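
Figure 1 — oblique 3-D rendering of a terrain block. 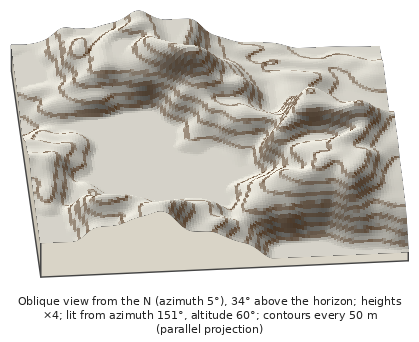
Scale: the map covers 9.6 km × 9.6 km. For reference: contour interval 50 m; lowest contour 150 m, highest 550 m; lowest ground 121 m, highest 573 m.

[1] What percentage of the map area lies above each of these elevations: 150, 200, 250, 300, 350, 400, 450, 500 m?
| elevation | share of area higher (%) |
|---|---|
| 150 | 94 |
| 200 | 87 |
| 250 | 61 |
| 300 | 47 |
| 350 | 34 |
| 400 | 21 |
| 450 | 10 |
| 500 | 4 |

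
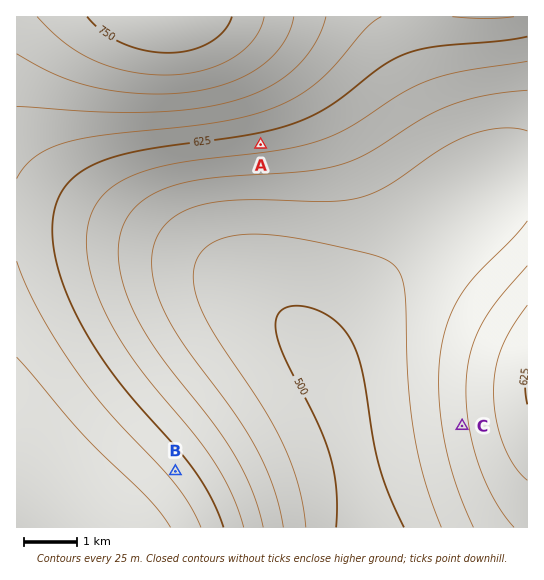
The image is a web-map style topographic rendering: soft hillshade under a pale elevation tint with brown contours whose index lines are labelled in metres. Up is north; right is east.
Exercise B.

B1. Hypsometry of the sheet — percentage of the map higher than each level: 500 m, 95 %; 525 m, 82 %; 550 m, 65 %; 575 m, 53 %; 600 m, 42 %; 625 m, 32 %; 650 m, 22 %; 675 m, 15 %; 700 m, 7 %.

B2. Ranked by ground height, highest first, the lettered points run B A C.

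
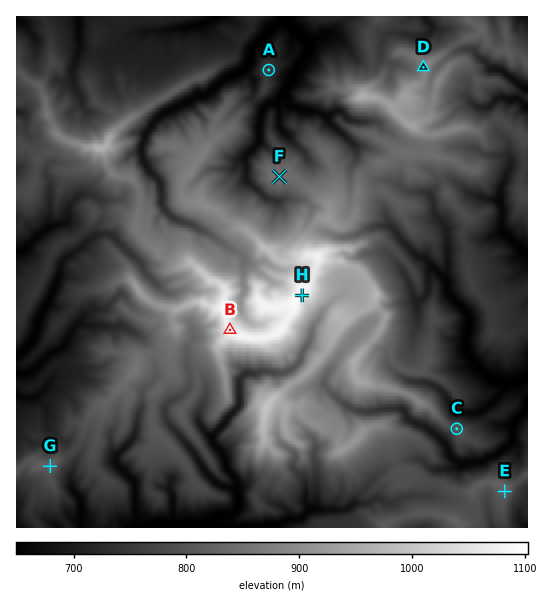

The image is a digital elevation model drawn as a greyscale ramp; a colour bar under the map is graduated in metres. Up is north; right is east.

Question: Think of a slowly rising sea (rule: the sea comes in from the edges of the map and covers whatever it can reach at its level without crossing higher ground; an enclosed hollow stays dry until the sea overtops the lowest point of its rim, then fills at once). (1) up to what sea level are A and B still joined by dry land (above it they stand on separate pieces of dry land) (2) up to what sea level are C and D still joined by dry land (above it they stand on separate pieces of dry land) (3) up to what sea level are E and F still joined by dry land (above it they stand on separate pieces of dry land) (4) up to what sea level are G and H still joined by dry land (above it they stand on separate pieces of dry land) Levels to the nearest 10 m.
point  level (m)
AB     720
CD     790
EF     780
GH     770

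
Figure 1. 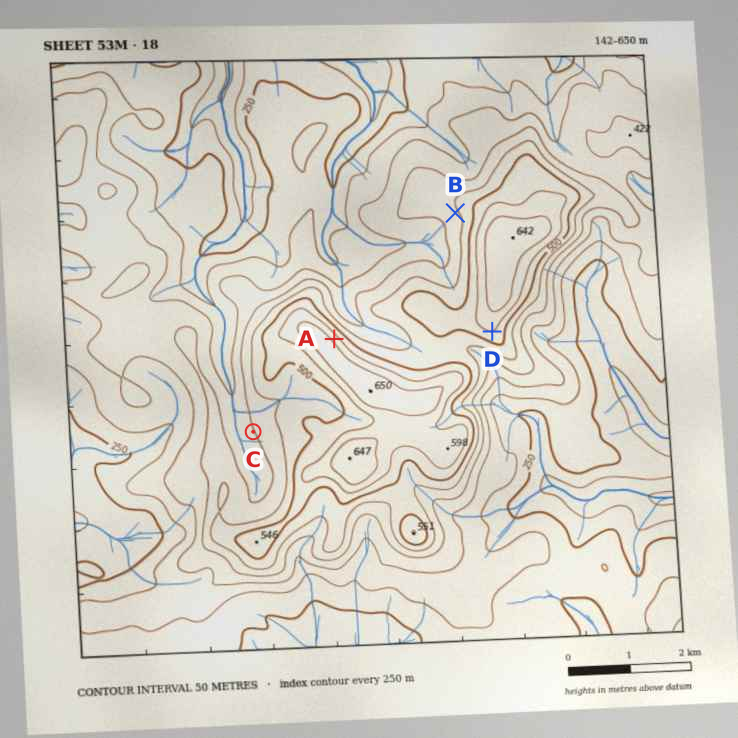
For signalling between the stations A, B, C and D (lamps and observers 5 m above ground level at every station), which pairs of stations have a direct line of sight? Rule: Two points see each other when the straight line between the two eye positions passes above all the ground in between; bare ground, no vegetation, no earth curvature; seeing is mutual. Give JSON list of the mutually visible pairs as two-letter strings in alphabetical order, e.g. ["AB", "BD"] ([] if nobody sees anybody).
["AB", "AD"]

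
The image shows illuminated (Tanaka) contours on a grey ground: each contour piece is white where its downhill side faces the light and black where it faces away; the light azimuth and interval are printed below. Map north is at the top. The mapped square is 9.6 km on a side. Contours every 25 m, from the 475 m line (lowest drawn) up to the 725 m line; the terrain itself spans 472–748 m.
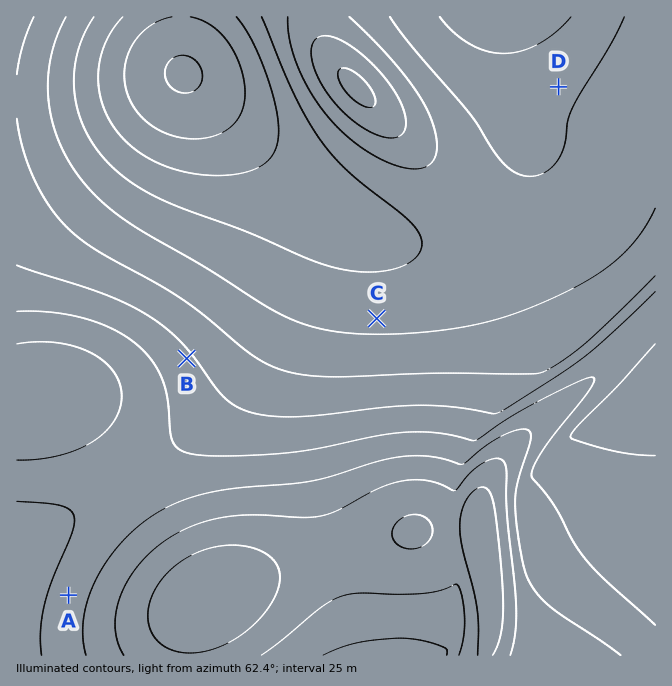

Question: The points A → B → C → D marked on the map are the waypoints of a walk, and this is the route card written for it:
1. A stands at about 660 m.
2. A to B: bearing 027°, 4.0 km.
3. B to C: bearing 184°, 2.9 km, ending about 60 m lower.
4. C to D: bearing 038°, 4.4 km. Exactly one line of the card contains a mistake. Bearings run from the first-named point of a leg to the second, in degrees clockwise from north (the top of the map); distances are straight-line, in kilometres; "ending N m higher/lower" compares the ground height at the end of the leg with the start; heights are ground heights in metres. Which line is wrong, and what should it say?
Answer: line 3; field bearing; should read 78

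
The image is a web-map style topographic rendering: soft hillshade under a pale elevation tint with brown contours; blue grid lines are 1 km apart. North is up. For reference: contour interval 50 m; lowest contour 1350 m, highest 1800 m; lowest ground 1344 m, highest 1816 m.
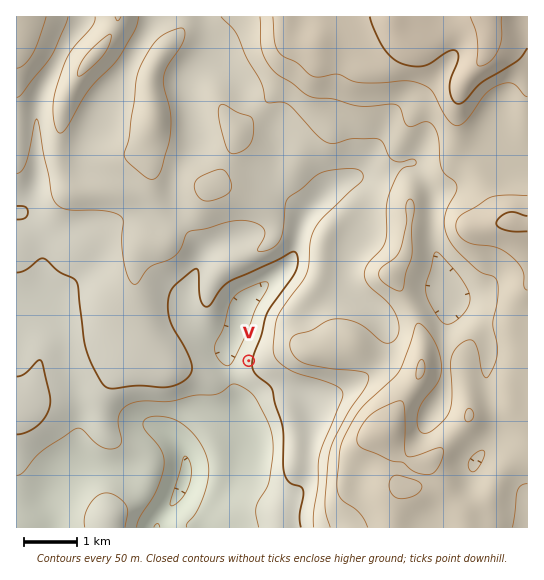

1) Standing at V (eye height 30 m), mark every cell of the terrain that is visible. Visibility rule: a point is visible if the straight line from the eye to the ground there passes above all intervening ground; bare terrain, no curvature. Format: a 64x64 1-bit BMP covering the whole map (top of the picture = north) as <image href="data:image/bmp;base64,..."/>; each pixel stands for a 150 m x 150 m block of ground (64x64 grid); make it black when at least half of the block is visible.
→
<image width="64" height="64" href="data:image/bmp;base64,Qk0+AgAAAAAAAD4AAAAoAAAAQAAAAEAAAAABAAEAAAAAAAACAAATCwAAEwsAAAIAAAAAAAAA////AAAAAADwH///ngAAAPAf///+AAAA+D///+YAAAD/f///xwAAAO//8//HAAAAwf/x/8eAAADAf/D/x4AAAMAP8P/HgAAAwAPw/+eAAADgB+D/78AAAHAP4P//4AAAeB/A//fwAAB4H4H/5/gAAPgcA//n/AAAABAH/+f8AAAAAA//4P4AAAAADP/gPwAAAAAf+4APgAAAAB/+AAAAAAAAH/8gAAAAAAAf//AAAAAAAD//8AAAAAAAf//gAAAAAAB//8AAAAAAAP//wAAAAAAA//+AAAAAAAH//4AAAAAAAf/+AAAAAAAB/f4AAAAAAAH4/gAAAAAAAfj/AAAAAAAB+H8AAAAAAAH8f4AAAAAAAfwfwAAAAAAA/APgAAAAAAAeAfwAAAAAAA8APAAAAAAAB4AAAAAAAAAH4AAAAAAAAAf/AAAAAAAAM/4IAAAAAABx+AwAAAAAAPAAHgAAAAAB8AAeAAAAAAHgAB8AAAAAAmAAP4AAAAAAYAAfwAAAAABgAB/gAAAAAOAIH/AAAAAA4AAf+AAAAABgAB/8AAAAAEAAH/wAAAAAAAA//wAAAAAAAH//gAABAAAA///AAAEAAAD///AAAIAAAf//+AAAgAAB/4/4AIAAAAP8B/wAwAAAA/wHxgDAAAADwA8DgMAAAAAADwPAQAAAAAAfAcDAAAAAAB4BwA=="/>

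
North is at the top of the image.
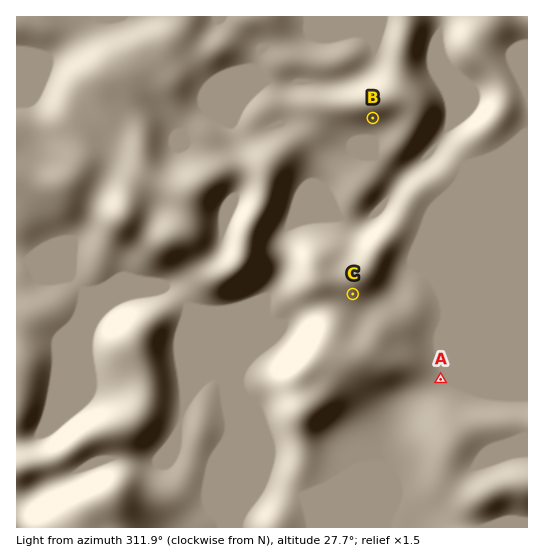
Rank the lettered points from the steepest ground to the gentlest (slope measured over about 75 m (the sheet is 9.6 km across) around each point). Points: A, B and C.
B C A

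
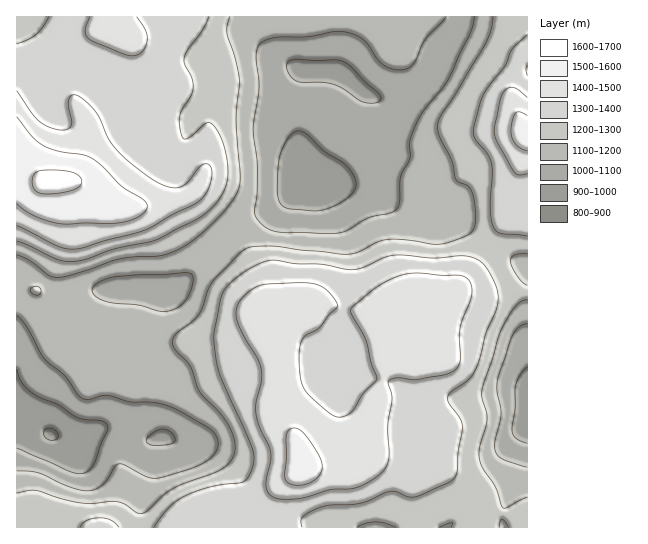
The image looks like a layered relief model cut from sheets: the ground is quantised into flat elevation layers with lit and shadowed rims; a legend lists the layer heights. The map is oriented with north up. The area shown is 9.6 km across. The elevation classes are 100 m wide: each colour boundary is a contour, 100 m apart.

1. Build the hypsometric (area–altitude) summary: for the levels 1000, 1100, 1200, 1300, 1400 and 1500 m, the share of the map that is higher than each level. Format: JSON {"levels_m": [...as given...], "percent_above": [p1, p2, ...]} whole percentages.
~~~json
{"levels_m": [1000, 1100, 1200, 1300, 1400, 1500], "percent_above": [95, 79, 59, 43, 19, 4]}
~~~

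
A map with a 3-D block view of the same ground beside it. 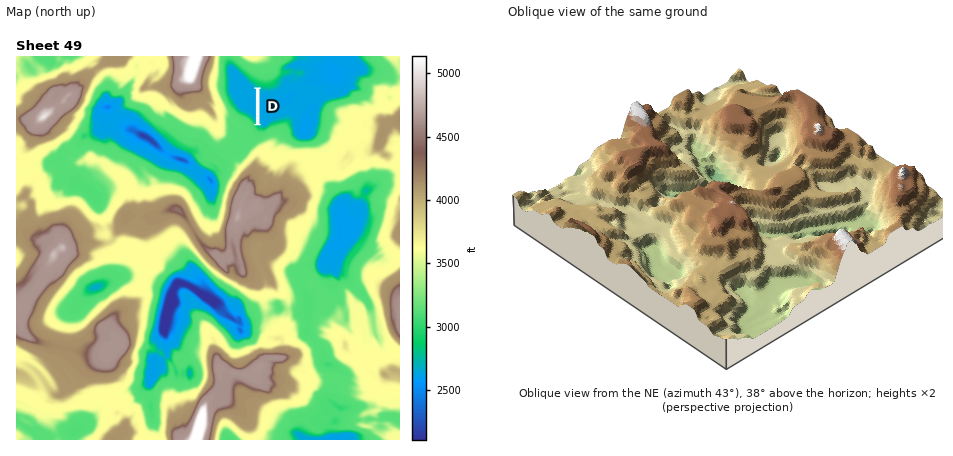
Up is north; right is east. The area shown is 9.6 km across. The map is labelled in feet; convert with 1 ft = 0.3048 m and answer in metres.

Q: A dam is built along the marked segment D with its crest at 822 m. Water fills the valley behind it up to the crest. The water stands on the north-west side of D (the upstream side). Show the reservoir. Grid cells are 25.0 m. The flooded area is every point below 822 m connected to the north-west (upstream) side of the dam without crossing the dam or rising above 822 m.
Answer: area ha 60.4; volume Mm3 12.67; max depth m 25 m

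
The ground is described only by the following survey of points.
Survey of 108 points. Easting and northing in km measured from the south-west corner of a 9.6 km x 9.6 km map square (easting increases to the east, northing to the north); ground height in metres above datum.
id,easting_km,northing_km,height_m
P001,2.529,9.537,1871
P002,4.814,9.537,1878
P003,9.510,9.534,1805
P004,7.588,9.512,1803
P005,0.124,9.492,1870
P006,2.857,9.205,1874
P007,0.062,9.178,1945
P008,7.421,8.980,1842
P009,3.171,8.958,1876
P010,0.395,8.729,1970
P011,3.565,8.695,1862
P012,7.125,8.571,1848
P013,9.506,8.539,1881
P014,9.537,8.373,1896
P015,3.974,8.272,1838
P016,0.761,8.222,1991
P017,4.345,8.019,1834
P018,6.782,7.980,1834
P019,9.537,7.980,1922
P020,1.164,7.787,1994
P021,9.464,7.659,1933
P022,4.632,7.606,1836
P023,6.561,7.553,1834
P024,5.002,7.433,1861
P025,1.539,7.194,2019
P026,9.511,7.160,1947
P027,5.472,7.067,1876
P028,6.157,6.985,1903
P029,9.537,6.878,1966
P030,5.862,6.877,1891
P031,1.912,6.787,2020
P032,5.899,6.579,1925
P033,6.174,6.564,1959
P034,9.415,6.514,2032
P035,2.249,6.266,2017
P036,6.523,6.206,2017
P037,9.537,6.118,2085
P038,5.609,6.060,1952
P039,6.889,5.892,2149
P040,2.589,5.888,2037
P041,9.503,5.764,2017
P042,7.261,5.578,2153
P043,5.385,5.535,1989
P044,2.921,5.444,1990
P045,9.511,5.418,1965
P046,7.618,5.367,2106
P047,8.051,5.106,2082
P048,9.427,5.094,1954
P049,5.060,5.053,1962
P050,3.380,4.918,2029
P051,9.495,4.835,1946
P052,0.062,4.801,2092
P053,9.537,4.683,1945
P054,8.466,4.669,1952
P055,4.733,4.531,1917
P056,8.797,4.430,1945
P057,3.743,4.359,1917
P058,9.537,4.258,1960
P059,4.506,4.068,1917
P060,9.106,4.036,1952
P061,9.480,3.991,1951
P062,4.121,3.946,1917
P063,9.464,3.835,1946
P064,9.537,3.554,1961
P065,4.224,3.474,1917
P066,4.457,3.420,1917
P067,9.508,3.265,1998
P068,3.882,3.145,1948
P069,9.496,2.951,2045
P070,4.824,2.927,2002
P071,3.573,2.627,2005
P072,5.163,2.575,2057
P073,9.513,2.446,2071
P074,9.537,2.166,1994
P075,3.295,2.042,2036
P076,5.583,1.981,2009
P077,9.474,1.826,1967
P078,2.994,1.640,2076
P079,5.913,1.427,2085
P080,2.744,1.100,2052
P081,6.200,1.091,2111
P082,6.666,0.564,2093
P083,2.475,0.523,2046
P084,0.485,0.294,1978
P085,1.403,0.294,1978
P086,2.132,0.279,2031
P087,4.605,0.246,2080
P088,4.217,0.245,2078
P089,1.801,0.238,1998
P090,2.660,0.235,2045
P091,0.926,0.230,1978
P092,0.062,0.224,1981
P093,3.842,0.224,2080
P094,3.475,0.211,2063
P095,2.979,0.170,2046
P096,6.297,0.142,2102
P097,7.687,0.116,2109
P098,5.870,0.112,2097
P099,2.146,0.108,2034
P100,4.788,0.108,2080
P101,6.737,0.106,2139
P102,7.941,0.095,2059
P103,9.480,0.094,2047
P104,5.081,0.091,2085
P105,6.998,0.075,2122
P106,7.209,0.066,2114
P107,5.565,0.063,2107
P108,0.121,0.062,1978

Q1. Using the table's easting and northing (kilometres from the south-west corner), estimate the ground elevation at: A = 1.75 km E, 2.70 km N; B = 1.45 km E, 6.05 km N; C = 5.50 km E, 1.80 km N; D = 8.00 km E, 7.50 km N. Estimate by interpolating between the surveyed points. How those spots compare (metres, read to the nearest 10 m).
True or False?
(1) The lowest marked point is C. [False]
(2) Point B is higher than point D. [True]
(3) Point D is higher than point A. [False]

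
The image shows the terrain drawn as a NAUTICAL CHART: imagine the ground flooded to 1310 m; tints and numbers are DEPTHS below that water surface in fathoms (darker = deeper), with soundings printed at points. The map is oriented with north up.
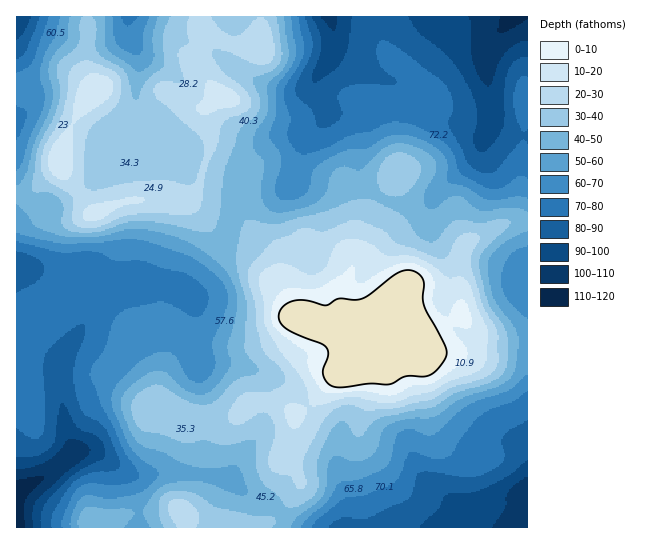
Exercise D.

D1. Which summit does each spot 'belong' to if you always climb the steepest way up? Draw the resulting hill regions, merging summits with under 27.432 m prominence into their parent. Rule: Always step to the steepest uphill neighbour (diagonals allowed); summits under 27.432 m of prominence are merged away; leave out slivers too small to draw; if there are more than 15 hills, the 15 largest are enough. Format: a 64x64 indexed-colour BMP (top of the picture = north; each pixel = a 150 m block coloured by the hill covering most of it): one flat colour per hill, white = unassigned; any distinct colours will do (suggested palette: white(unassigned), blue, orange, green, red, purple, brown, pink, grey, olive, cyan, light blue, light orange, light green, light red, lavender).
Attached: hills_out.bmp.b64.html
<image width="64" height="64" href="data:image/bmp;base64,Qk12CAAAAAAAAHYAAAAoAAAAQAAAAEAAAAABAAQAAAAAAAAIAAATCwAAEwsAABAAAAAAAAAA////ALR3HwAOf/8ALKAsACgn1gC9Z5QAS1aMAMJ34wB/f38AIr28AM++FwDox64AeLv/AIrfmACWmP8A1bDFABEREREREREUREREREREREREQRERERERERERERERERERERERERERERREREREREREREQRERERERERERERERERERERERERERERFEREREREREREEREREREREREREREREREREREREREREREURERERERERBERERERERERERERERERERERERERERERERRERERERERBERERERERERERERERERERERERERERERERFEREREREQRERERERERERERERERERERERERERERERERFERERERBERERERERERERERERERERERERERERERERERERERERERERERERERERERERERERERERERERERERERERERERERERERERERERERERERERERERERERERERERERERERERERERERERERERERERERERERERERERERERERERERERERERERERERERERERERERERERERERERERERERERERERERERERERERERERERERERERERERERERERERERERERERERERERERERERERERERERERERERERERERERERERERERERERERERERERERERERERERERERERERERERERERERERERERERERERERERERERERERERERERERERERERERERERERERERERERERERERERERERERERERERERERERERERERERERERERERERERERERERERERERERERERERERERERERERERERERERERERERERERERERERERERERERERERERERERERERERERERERERERERERERERERERERERERERERERERERERERERERERERERERERERERERERERERERERERERERERERERERERERERERERERERERERERERERERERERERERERERERERERERERERERERERERERERERERERERERERERERERERERERERERERERERERERERERERERERERERERERERERERERERERERERERERERERERERERERERERERERERERERERERERERERERERERERERERERERERERERERERERERERERERERERERERERERERERERERERERERERERERERERERERERERERERERERERERERERERERERERERERERERERERERESERERERERERERERERERERERERERERERERERERERERERIhEREREREREREREREREREREREREREREREREREREREREiIRERERERERERERERERERERERERERERERERERERERESIiIRERIiERERERERERERERERERERERERERERERERERIiIiIiIiIhEREREREREREREREREREREREREREiIiIRIiIiIiIiIiIRERERERERERERERERERERERERESIiIiIiIiIiIiIiIhERERERERERERERERERERERERERIiIiIiIiIiIiIiIiIREREREREREREREREREREREREREiIiIiIiIiIiIiIiIiERERERERERERERERERERERERESIiIiIiIiIiIiIiIiIRERERERERERERERERERERERERIiIiIiIiIiIiIiIiIhEREREREREREREREREREREREREiIiIiIiIiIiIiIiIiIRERERERERERERERERERERERESIiIiIiIiIiIiIiIiIhERERERERERERERERERERERERIiIiIiIiIiIiIiIiIiEREREREREREREREREREREREREiIiIiIiIiIiIiIiIiIRERERERERERERERERERERERESIiIiIiIiIiIiIiIiIiERERERERERERERERERERERERIiIiIiIiIiIiIiIiIiIREREREREREREREREREREREREiIiIiIiIiIiIiIiIiIhERERERERERERERERERERERESIiIiIiIiIiIiIiIjMzMRERERERERERERERERERERERIiIiIiIiIiIiIiMzMzMzEREREREREREREREREREREREiIiIiIiIiIiIiMzMzMzMxERERERERERERERERERERESIiIiIiIiIiIiIzMzMzMzMRERERERERERERERERERERIiIiIiIiIiIiIzMzMzMzMzMzMREREREREREREREREREiIiIiIiIiIiIzMzMzMzMzMzMzERERERERERERERERESIiIiIiIiIiIzMzMzMzMzMzMzMxEREREREREREREREREiIiIiIiIiIzMzMzMzMzMzMzMzERERERERERERERERERIiIiIiIiIzMzMzMzMzMzMzMzEREREREREREREREREREiIiIiIiIjMzMzMzMzMzMzMzMREREREREREREREREREiIiIiIiIiMzMzMzMzMzMzMzMRERERERERERERERERESIiIiIiIiIzMzMzMzMzMzMzMzERERERERERERERERERIiIiIiIiIjMzMzMzMzMzMzMzMRERERERERERERERERIiIiIiIiIiMzMzMzMzMzMzMzMzEREREREREREREREREiIiIiIiIiIzMzMzMzMzMzMzMzMRERERERERERERERESIiIiIiIiIjMzMzMzMzMzMzMzMzERERERERERERERERIiIiIiIiIjMzMzMzMzMzMzMzMzMREREREREREREREREiIiIiIiIiMzMzMzMzMzMzMzMzMxERERERERERERERESIiIiIiIiIzMzMzMzMzMzMzMzMxERERERERERERERER"/>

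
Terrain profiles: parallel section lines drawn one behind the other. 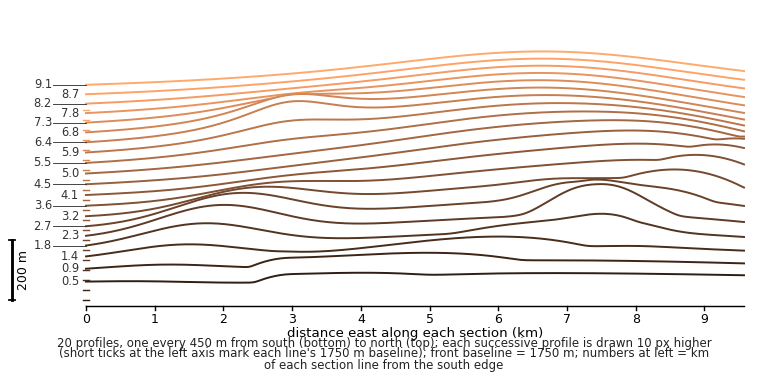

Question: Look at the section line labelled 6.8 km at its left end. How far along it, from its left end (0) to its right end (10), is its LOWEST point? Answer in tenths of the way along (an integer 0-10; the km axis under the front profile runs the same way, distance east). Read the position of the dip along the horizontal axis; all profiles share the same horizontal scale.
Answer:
0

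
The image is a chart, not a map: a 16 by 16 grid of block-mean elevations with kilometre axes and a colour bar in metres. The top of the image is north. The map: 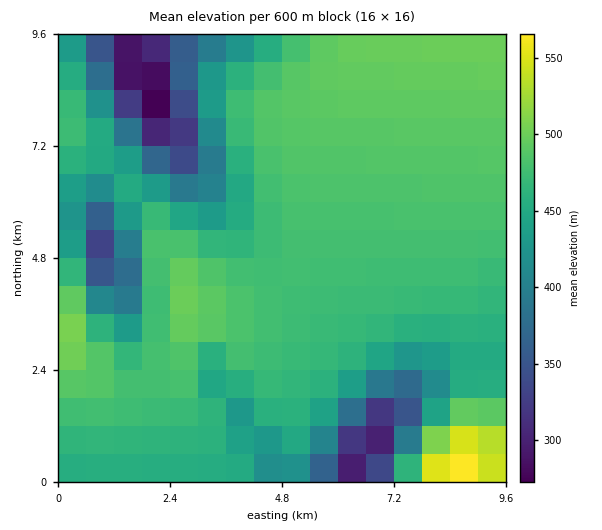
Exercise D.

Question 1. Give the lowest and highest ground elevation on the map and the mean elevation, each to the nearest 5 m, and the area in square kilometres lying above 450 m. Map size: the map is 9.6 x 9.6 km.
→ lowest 260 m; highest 570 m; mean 455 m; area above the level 67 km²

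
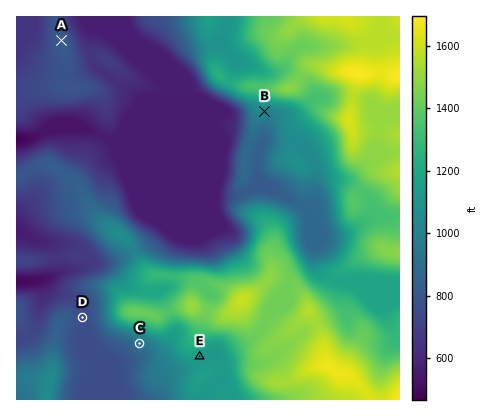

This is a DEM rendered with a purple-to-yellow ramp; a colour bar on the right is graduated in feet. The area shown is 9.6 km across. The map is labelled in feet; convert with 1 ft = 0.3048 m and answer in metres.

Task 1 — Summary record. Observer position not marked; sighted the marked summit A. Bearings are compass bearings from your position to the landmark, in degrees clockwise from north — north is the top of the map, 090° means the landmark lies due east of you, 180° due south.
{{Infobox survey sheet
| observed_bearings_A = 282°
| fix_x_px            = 246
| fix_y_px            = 80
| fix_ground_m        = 387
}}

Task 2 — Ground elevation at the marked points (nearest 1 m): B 314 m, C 281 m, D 232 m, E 344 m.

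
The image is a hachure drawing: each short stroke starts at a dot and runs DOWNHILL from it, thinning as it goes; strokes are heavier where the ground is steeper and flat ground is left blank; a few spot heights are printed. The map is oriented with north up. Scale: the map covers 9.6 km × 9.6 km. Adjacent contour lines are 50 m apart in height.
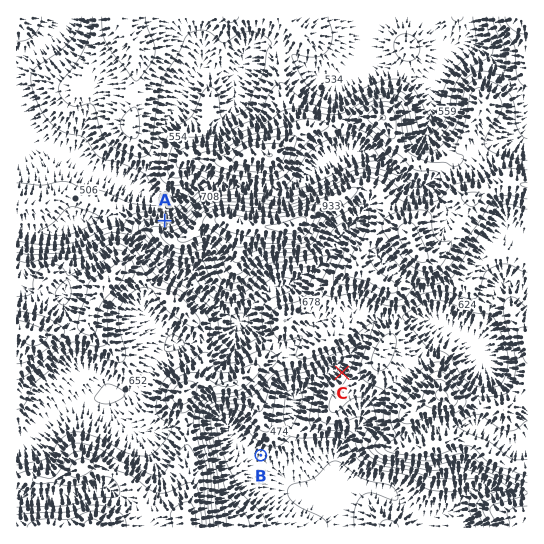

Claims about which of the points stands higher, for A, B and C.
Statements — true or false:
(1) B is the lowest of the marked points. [true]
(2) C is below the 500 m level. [false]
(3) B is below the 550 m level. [true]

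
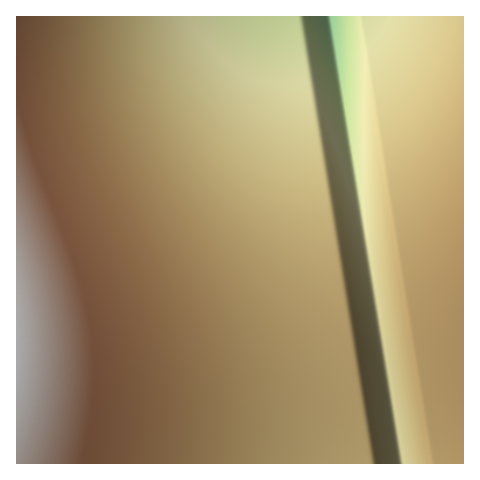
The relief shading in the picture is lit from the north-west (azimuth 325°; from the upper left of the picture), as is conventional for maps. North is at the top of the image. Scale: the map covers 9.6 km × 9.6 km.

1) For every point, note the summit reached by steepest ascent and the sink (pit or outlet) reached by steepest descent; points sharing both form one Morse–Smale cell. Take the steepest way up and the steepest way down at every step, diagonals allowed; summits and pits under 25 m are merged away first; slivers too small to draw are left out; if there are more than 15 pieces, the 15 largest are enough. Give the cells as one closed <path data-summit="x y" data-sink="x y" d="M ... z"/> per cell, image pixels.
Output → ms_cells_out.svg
<path data-summit="17 355" data-sink="329 17" d="M329 16l-313 1 1 447 385-1z"/><path data-summit="463 291" data-sink="329 17" d="M463 16l-133 1 73 447 61-1z"/>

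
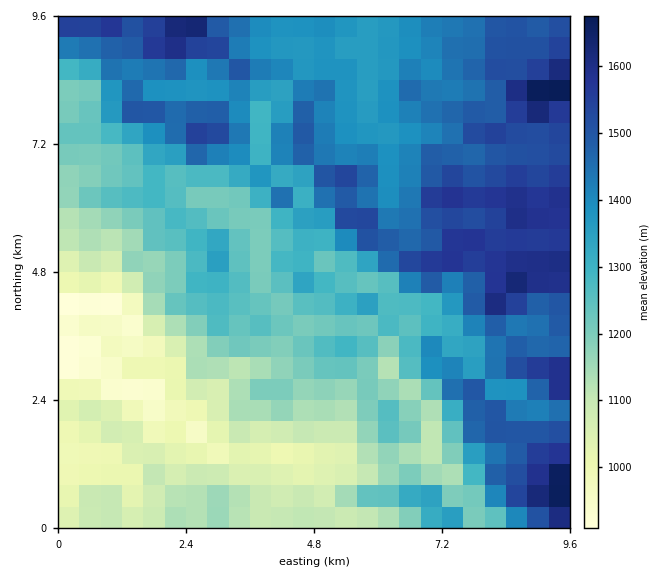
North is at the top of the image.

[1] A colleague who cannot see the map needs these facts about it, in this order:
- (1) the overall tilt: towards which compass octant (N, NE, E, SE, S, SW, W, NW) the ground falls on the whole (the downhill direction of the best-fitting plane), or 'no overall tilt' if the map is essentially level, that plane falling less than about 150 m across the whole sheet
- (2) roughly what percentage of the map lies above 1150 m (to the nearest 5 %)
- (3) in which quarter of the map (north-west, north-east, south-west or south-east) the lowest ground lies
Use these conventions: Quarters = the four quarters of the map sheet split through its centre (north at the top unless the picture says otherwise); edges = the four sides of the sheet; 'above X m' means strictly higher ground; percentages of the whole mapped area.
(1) On the whole the ground falls towards the south-west.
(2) About 75 % of the map lies above 1150 m.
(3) The lowest point lies in the south-west quarter of the map.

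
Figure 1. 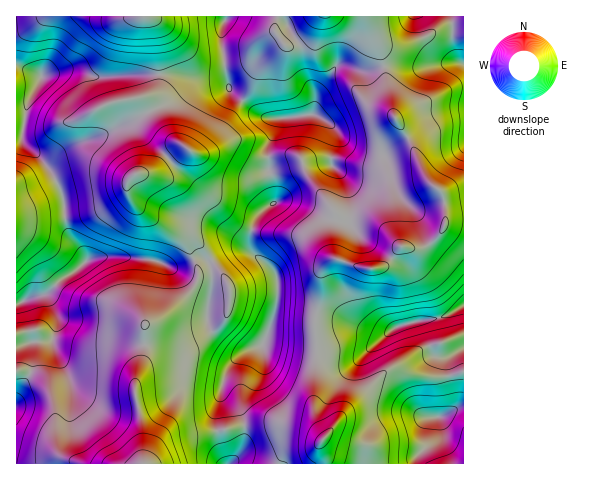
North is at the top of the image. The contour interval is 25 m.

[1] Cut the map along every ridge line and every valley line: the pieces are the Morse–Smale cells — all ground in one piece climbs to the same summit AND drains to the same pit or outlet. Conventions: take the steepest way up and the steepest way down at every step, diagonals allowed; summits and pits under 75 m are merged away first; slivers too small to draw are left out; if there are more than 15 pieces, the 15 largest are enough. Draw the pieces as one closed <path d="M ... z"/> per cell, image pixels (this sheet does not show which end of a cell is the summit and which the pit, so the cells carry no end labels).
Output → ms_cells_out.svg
<path d="M449 16l-223 1-5 14 0 14 9 45 29 25 18 4-10 29 8 54-17 14-9 21 2 14 15 12 10 13 1 24-3 16-11 27-22 11-13 14-5 15 0 10 16 16 6 15-3 24-11 16 94-1-5-15 0-6 5-7-8-12-3-11 3-51-2-40 7-28 0-21 2-5 10-8 29 9 20-1 7-7 9-13 26 0 15-12 7-15 17-2 0-154-9-10-3-9 0-23z"/><path d="M17 65l-1 398 127 1-1-38-7-31 0-13 9-28 0-28 20-10 28-26 6-11 0-10-4-9-16 7-9 0-17-7-28-4-19 0-19 4-2-7-16-19-3-13-2-26-10-20-14-18-17-17 4-34 16-29z"/><path d="M463 219l-16 1-7 15-15 12-26 0-9 13-7 7-20 1-29-9-10 8-2 5 0 21-7 28 2 40-3 51 3 11 8 12-5 7 0 6 6 16 88 0 3-9 15-16 4-21 13-5 5-4 1-9-7-28 0-12 3-4-16 1-3-3-11-33 25-5 18-11z"/><path d="M76 70l-15 1-18 5-3 2-12 25-6 30 1 10 22 21 17 28 3 29 5 15 11 14 6 11 9-3 28-2 28 4 17 7 9 0 15-7 0-3-8-15-42-30-11-11-5-12 0-6 5-7 20-5 32-25-12-6-11-11-15-28-5-4 9-2 6-4 4-16-68 2z"/><path d="M237 248l-7 1-21 13-6-4-9 1 4 10 0 10-6 11-28 26-20 10 0 28-9 28 0 13 7 31 2 38 86 0 12-16 3-9-1-20-5-10-16-16 0-10 5-15 13-14 22-11 13-36 1-28-3-8-8-8-16-11z"/><path d="M179 74l-19 0-4 17-6 4-9 2 5 4 15 28 11 11 12 6-32 25-20 5-5 7 1 11 4 7 11 11 38 26 7 7 6 14 9-1 6 4 21-13 7-1 13 4-1-15 9-21 17-14-8-54 10-29-13-1-8-5-26-23-6-11-29-1z"/><path d="M147 16l-130 0-1 48 25 13 26-7 14 1 11 6 67-3-3-42-3-11z"/><path d="M463 305l-17 11-25 5 11 33 3 3 16-1-3 4 0 12 7 34-6 7-13 5-4 21-15 16-1 9 48-1z"/><path d="M225 16l-77 0 6 8 3 14 3 36 19 0 16 4 25 0 7 3-6-36 0-14z"/><path d="M463 16l-13 1 2 5 0 23 3 9 7 10 2-1z"/>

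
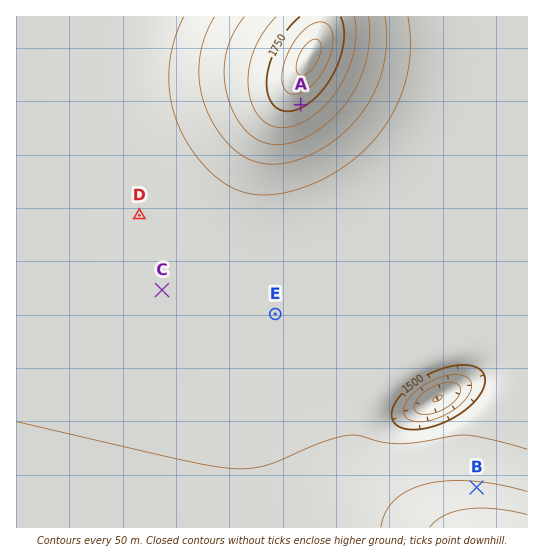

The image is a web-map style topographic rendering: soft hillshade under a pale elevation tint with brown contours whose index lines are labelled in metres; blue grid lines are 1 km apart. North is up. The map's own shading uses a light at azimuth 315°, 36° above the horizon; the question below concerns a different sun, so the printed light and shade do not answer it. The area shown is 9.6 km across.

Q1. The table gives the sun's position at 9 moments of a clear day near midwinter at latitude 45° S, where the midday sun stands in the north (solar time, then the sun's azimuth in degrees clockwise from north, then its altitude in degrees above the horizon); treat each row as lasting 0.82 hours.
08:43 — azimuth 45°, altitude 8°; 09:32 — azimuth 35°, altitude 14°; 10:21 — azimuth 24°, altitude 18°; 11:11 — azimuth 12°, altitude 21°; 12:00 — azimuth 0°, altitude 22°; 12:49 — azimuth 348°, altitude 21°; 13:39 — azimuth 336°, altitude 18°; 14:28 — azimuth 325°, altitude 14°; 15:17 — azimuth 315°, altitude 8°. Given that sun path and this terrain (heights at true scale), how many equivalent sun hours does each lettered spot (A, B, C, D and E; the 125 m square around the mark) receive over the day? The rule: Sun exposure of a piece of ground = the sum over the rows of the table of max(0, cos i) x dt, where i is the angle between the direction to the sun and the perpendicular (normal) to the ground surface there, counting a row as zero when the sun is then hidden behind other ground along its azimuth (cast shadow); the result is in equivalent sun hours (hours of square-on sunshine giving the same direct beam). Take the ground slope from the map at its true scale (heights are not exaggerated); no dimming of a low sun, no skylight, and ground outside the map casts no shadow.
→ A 1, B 2.6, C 2.1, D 2.1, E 2.1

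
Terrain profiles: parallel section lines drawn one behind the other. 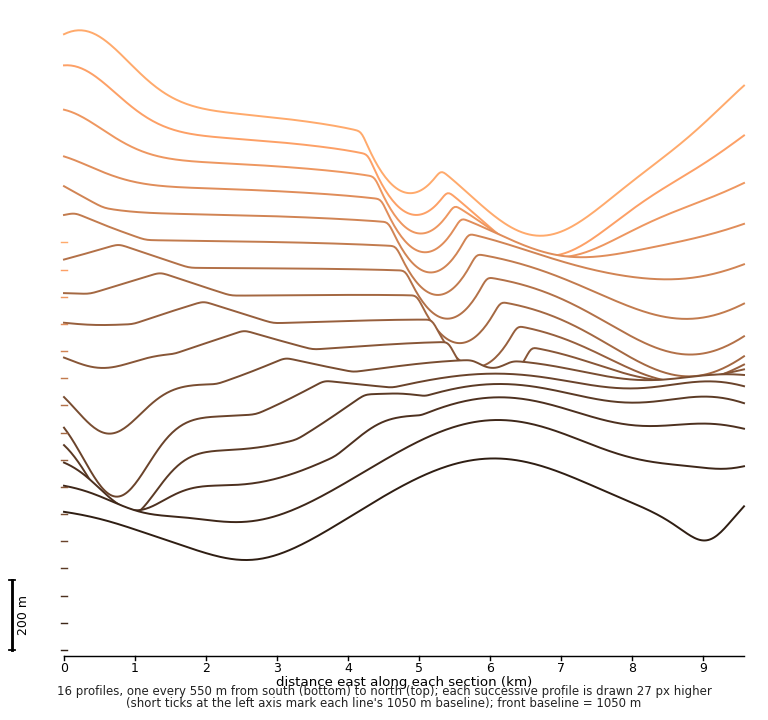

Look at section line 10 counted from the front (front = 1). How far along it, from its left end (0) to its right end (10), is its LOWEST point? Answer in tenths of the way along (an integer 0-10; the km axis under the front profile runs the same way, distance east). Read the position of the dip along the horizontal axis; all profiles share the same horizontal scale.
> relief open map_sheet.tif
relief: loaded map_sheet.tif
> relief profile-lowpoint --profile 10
9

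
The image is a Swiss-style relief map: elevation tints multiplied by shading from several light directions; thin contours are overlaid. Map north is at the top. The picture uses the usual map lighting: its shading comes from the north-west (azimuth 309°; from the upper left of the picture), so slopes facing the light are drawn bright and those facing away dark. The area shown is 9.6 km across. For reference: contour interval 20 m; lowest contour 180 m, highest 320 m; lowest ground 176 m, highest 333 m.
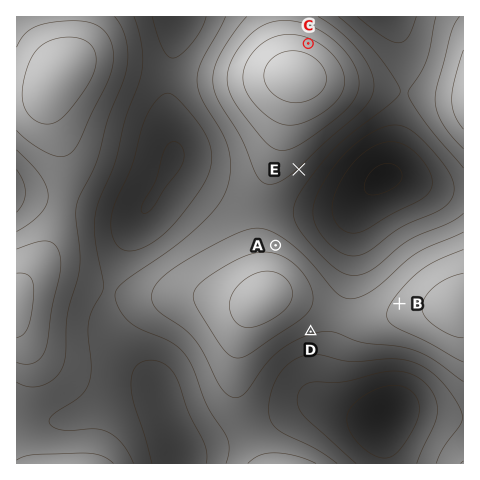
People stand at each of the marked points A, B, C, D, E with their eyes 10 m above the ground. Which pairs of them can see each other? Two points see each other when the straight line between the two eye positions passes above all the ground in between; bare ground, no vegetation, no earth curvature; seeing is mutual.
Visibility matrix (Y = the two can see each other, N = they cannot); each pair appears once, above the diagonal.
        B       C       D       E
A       Y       N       N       Y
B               N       Y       Y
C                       N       N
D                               N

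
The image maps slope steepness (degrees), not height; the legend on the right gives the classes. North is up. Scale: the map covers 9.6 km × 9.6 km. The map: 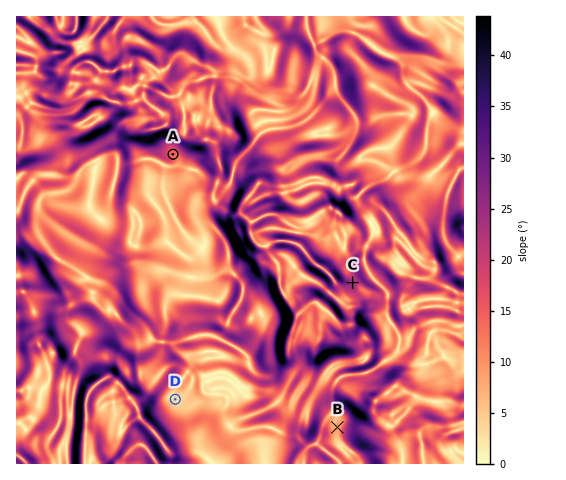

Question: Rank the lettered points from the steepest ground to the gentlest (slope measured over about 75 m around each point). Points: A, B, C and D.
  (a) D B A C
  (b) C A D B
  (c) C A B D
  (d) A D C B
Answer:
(c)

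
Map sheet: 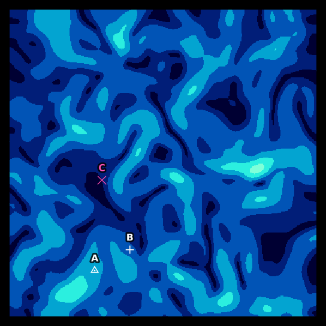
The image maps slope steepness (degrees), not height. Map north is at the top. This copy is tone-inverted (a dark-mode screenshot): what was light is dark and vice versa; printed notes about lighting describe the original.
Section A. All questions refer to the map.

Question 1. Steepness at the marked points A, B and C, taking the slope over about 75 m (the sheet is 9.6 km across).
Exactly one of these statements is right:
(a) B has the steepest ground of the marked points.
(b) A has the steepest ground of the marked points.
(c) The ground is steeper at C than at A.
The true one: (b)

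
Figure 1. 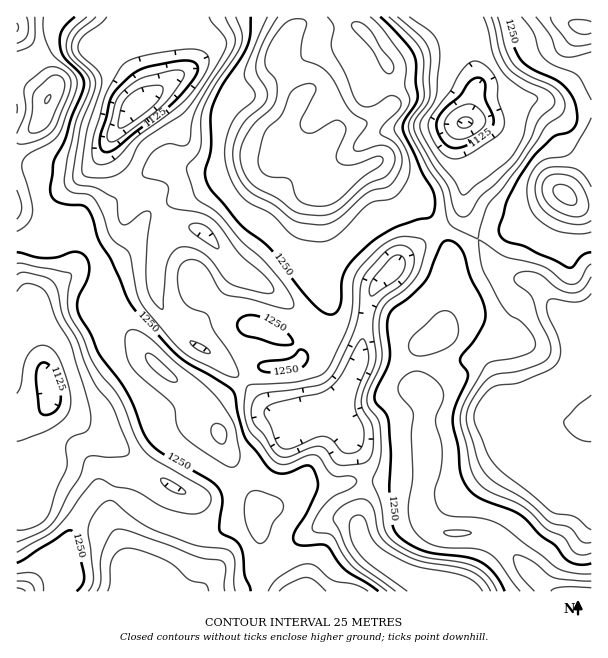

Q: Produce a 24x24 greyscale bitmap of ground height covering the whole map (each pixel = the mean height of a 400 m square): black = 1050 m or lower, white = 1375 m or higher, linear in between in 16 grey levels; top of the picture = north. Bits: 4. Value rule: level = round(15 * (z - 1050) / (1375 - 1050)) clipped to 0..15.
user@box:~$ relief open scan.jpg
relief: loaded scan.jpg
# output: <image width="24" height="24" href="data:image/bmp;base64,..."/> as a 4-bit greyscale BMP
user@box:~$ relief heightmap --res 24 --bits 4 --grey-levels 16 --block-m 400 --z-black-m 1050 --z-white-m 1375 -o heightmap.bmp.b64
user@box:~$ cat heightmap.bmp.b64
<image width="24" height="24" href="data:image/bmp;base64,Qk2WAQAAAAAAAHYAAAAoAAAAGAAAABgAAAABAAQAAAAAACABAAATCwAAEwsAABAAAAAAAAAAAAAAABEREQAiIiIAMzMzAERERABVVVUAZmZmAHd3dwCIiIgAmZmZAKqqqgC7u7sAzMzMAN3d3QDu7u4A////ALqXVVZ5q7qWVWesy5qXZmd5qqhmeZq7qGiXeImaqYdoq7u5h1aIiIiaupd5u6qXZVV4iHiaqpiJqphlVVVneJq6mId5q5ZVVVVmeau5dWVpq5ZVVURWiqu4ZVV5qoVVVUNXmruoh3V6u5dlVURpq7mJmZdpqpiHZVV6qoeJmZhpq6mIZVaaqHiZmJl5qqmHVVaal3mHeKl3mqmHd4ial3h2iaqGeaiImaqph3ZomqqYiZiZqrqpd3aJq8uqmXiavLmHd3ibzu7LqWeb7al1Z3ms7u7tp1V6zLp0Rnit7u7clUVYq8yEFGes7u7bhBNWis2lITaazu28pjNWerymQiSKzdy7pkRoqrp1VURp3cu7llWKvMqGVVVovcu6dVab3g=="/>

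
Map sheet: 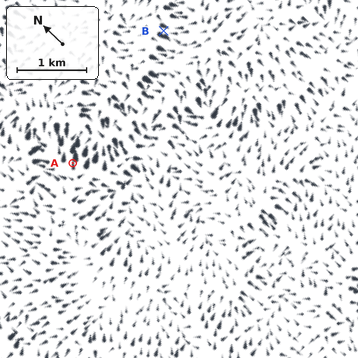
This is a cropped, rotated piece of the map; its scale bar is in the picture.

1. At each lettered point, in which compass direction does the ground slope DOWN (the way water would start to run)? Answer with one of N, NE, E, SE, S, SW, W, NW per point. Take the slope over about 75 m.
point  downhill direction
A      NE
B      S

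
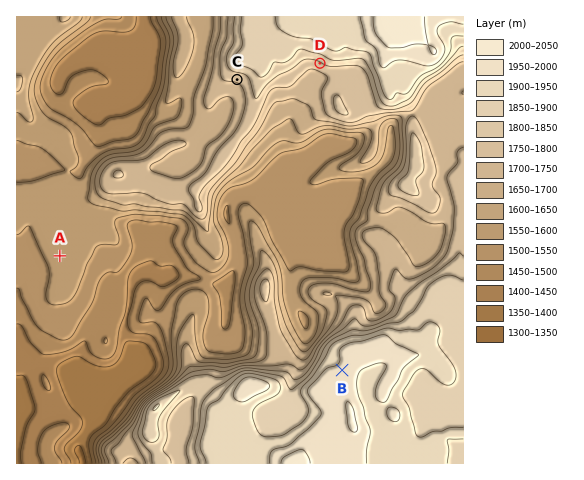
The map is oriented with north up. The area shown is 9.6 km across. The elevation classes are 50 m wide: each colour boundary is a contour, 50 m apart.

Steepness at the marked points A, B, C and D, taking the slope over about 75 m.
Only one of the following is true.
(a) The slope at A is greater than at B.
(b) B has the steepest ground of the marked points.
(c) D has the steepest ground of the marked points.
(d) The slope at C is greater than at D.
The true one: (c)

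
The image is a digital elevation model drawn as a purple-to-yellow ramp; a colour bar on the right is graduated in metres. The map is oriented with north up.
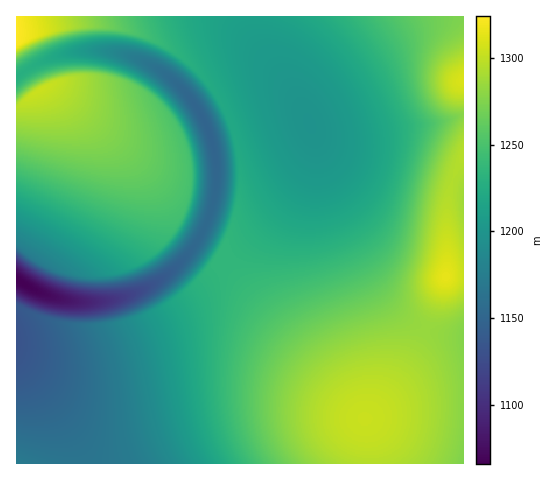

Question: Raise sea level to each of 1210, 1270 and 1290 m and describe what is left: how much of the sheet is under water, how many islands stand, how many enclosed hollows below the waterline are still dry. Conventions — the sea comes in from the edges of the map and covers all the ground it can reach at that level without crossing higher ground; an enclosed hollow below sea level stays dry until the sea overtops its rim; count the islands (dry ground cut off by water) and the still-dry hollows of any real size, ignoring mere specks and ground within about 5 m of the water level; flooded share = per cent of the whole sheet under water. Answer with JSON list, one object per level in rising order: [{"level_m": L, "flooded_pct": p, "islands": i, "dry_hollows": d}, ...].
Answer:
[{"level_m": 1210, "flooded_pct": 23, "islands": 0, "dry_hollows": 1}, {"level_m": 1270, "flooded_pct": 75, "islands": 0, "dry_hollows": 0}, {"level_m": 1290, "flooded_pct": 89, "islands": 0, "dry_hollows": 0}]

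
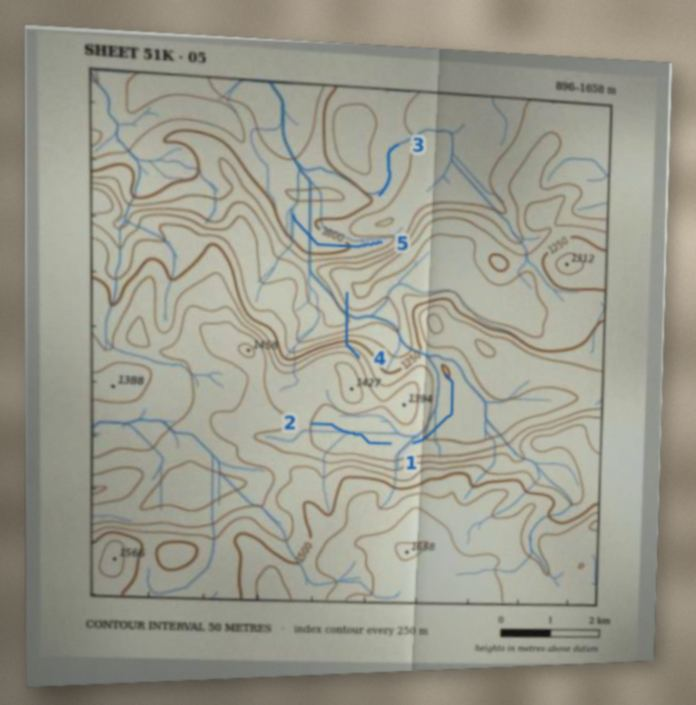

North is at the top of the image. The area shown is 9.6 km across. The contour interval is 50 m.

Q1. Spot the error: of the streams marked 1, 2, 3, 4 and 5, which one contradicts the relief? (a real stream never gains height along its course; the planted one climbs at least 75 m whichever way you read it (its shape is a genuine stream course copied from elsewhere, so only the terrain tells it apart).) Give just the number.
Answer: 4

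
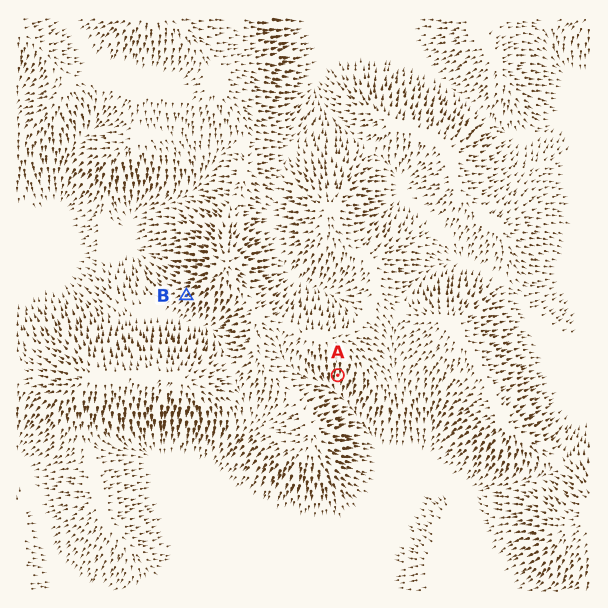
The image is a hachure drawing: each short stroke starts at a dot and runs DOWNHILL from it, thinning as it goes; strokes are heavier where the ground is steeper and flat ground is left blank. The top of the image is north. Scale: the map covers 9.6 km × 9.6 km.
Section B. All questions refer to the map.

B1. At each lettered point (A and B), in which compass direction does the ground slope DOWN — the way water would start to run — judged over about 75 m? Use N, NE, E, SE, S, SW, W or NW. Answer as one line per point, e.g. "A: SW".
A: S
B: SW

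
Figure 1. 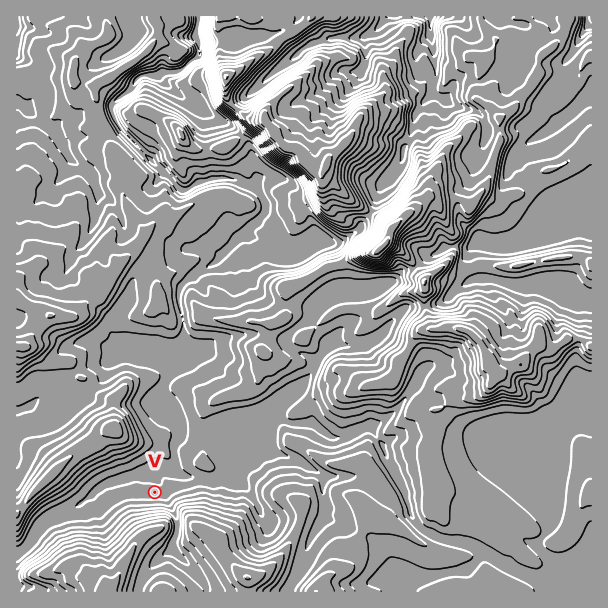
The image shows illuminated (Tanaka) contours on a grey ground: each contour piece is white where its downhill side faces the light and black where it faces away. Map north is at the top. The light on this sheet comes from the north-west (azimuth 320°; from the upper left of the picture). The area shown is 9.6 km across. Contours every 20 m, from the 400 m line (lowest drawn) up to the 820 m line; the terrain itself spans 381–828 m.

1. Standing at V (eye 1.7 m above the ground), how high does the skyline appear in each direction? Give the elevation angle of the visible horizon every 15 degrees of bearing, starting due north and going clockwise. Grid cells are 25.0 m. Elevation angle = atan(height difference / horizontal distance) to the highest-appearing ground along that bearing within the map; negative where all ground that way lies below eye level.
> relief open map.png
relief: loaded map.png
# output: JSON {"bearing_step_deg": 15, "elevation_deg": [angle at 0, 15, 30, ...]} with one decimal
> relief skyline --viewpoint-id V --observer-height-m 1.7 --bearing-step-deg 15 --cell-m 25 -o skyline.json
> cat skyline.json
{"bearing_step_deg": 15, "elevation_deg": [0.7, 1.8, 2.2, 2.2, 2.1, 1.4, 2.3, 5.8, 10.2, 10.5, 11.8, 15.4, 15.3, 13.9, 10.8, 7.5, 4.2, 1.9, 3.4, 4.1, 4.6, 5.0, 5.9, 2.7]}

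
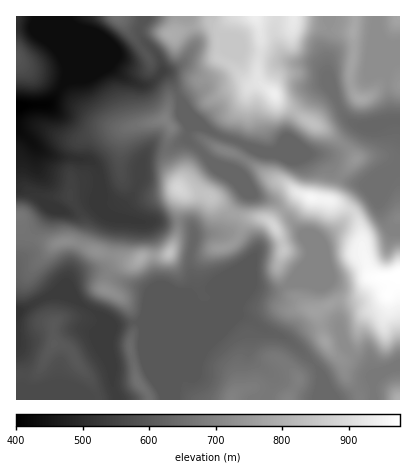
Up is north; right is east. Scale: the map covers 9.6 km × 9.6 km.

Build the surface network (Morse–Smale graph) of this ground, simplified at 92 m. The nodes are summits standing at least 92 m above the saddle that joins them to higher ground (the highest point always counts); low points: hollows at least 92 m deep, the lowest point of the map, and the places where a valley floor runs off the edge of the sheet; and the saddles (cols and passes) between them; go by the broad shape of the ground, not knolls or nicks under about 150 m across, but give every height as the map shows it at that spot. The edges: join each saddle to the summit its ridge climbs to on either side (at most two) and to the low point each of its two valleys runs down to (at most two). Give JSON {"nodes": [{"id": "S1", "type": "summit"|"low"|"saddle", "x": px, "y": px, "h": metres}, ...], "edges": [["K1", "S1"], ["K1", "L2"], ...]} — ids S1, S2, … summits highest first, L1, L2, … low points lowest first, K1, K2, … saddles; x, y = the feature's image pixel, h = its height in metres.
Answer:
{"nodes": [
{"id": "S1", "type": "summit", "x": 398, "y": 276, "h": 977},
{"id": "S2", "type": "summit", "x": 274, "y": 94, "h": 939},
{"id": "S3", "type": "summit", "x": 178, "y": 188, "h": 885},
{"id": "S4", "type": "summit", "x": 274, "y": 228, "h": 882},
{"id": "S5", "type": "summit", "x": 170, "y": 254, "h": 838},
{"id": "S6", "type": "summit", "x": 400, "y": 400, "h": 796},
{"id": "S7", "type": "summit", "x": 16, "y": 58, "h": 593},
{"id": "L1", "type": "low", "x": 20, "y": 106, "h": 400},
{"id": "L2", "type": "low", "x": 18, "y": 312, "h": 517},
{"id": "K1", "type": "saddle", "x": 232, "y": 214, "h": 770},
{"id": "K2", "type": "saddle", "x": 282, "y": 210, "h": 768},
{"id": "K3", "type": "saddle", "x": 238, "y": 238, "h": 744},
{"id": "K4", "type": "saddle", "x": 340, "y": 178, "h": 709},
{"id": "K5", "type": "saddle", "x": 178, "y": 222, "h": 695},
{"id": "K6", "type": "saddle", "x": 356, "y": 390, "h": 687},
{"id": "K7", "type": "saddle", "x": 372, "y": 388, "h": 676},
{"id": "K8", "type": "saddle", "x": 30, "y": 238, "h": 661},
{"id": "K9", "type": "saddle", "x": 60, "y": 90, "h": 430}],
"edges": [["K1", "S3"], ["K1", "S4"], ["K1", "L1"], ["K1", "L2"], ["K2", "S1"], ["K2", "S4"], ["K2", "L1"], ["K3", "S1"], ["K3", "S4"], ["K3", "L2"], ["K4", "S1"], ["K4", "S2"], ["K4", "L1"], ["K5", "S3"], ["K5", "S5"], ["K5", "L1"], ["K5", "L2"], ["K6", "S1"], ["K6", "L1"], ["K6", "L2"], ["K7", "S1"], ["K7", "S6"], ["K7", "L1"], ["K8", "S1"], ["K8", "S5"], ["K8", "L1"], ["K8", "L2"], ["K9", "S1"], ["K9", "S7"], ["K9", "L1"]]}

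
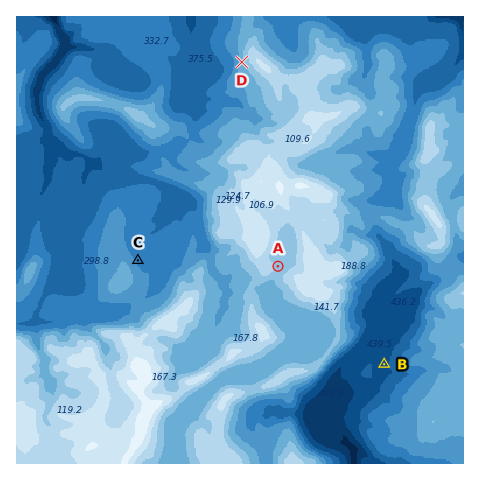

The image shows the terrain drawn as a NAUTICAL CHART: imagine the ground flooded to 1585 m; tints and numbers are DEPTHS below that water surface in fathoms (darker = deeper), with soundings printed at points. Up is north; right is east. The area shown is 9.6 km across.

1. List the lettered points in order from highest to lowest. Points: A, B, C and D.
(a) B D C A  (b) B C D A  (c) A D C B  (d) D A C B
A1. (c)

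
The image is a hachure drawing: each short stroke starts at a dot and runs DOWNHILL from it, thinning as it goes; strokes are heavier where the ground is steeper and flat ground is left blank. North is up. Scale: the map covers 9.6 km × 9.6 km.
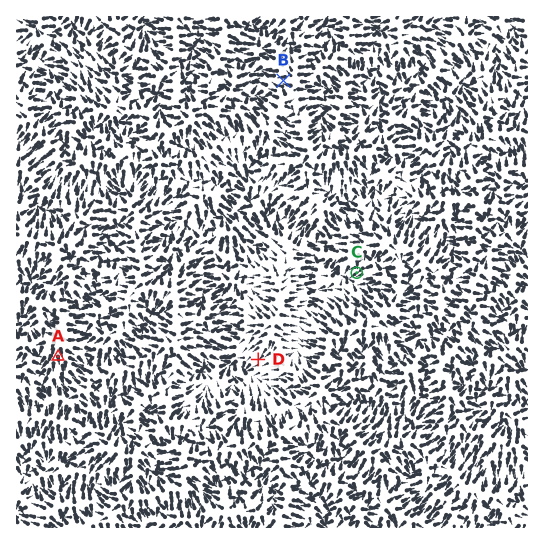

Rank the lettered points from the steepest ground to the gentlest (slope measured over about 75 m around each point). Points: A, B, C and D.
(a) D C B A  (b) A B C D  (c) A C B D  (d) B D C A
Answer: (b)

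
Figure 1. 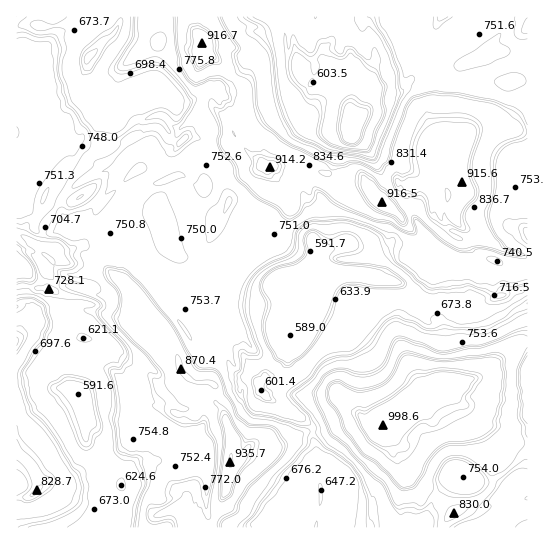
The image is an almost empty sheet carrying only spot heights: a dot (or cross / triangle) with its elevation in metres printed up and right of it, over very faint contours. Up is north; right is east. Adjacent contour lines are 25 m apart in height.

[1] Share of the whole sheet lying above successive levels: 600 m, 95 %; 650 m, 92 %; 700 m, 71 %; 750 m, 60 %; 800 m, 27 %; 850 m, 11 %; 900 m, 8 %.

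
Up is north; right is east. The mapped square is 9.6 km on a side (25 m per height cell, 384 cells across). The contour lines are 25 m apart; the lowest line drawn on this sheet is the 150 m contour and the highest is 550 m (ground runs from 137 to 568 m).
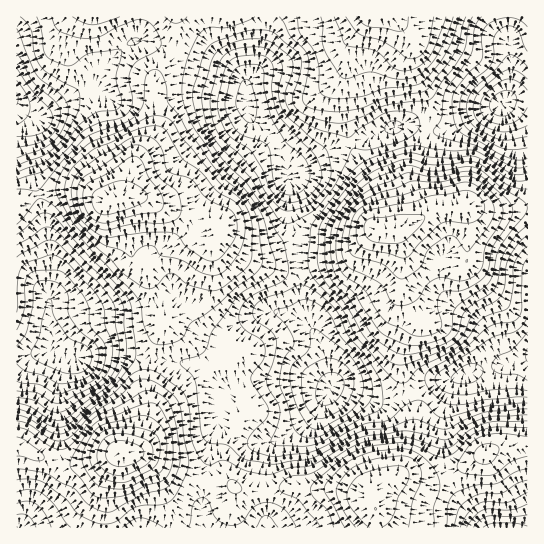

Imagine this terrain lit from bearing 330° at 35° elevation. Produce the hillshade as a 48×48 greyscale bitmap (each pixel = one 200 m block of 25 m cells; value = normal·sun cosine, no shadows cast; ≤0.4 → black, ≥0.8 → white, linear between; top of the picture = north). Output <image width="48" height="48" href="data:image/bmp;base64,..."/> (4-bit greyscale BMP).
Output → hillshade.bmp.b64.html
<image width="48" height="48" href="data:image/bmp;base64,Qk32BAAAAAAAAHYAAAAoAAAAMAAAADAAAAABAAQAAAAAAIAEAAATCwAAEwsAABAAAAAAAAAAAAAAABEREQAiIiIAMzMzAERERABVVVUAZmZmAHd3dwCIiIgAmZmZAKqqqgC7u7sAzMzMAN3d3QDu7u4A////AFZ2ZlQyI0VVZmVURWZmZ2ZlRFZlQgARE0VmZlRCI0VVVmZURFZmZmZmVFVlQxEREjRVZlRCEjRVVndlRFVmZnd3ZUVVQyIiIjRFVWQyACI0VndmZmZ4iIiHZURVRDIjMzNFVWUyAAEjVniIiJmaqqqYdlVWZUMiMzNFZ3ZDIAEjV4iJmbu7zMuqmHZnd1QzM1VniZh2UyI0V4iImqvM3dzLupiJqoZURGeJq7qph1Q0V4h3eJq83u3czLqavLmGZoiazczLqYZEVoh1VWeKze3d3LqZvNy5mZmaze3cuYdURnd2VFZ4vN3MzLmZrN3Mu6qaze7cuodkRWd2ZUVnm8zLqqiIm83czLqavO7cuphlVWd3ZlVmiru6iIh4mrzMzLqZvO7supiHZWZ3dmVVaJqZh3d4maqqu6qZrN7typiHZlZmZVVVVniIdlVmeJmZmYmYmrzNyph3dmVVVERERGd2ZUMyNWd4iHeIeJqruYdmZmZlRDM0RFZmVDIAAUVmZ1VnZWiZmGVVVWZmZURERVVVVDEAABRVRERWZVZ4iGVFVWZ3dlVVVVVVREMQAAJEQzRWZmZ4h3ZVVVZ3h3ZmZmZlVVVDIRIzMyRWdneIiHdmVURWd3ZlZmZmZVZlQyIzMzRXd3d4h3d2ZUM0RVVVVVZmZVVmUyIjRERWd2ZmZmZmZUMiIzRFREVmdlRVUyEjRERFZmVVVVVVVUMhIiNFVUVWZlVEQyEjRDM0VVVVVVRVVUMiIzRWZlRVZlRVVCETRDM0VVRFZmVFVUQzNFVniGVFVVRWZkMSMzNEVVRFZmZVVUM0RVZ4mYZERERFZ2QhEiM0VUQ0VVZmZmQ0RWZ4mZhUNEM0ZmQhESM0VDMiMzRWZ2VDRXd4qql2ZUQzRVQhESNFVTMhIjM1Z3ZURXiavMupiHZDREQyITNFZlVCIjRFZ4hlVnmrzd3Lqph1VVRERGVVeIdlREVmZ4iHZ4q7zd7cu6qZiHZmdod3iamIdmd3Z4iHZomrvN3cu7q7upiImamaq7uph3eId3iHZWeJq7zMu7u83LmJq8u7u7u6h2Z4h3iHdVZ3iavMzLu83cqZq8zN3Lu7mGZnd3eHdlVmd4m8zMurzMqZqrvN3cu8uXZnd3eIdmZVZneKvMqaq7qqqqq83MzMy4dndmeJh2ZVVVZnmrmIiaqqqpmrzLu83Kh2ZmZ4iGVEREQ0V4h2Z4mquph5qqqry6mGVVVnh2VDMzMiI1ZlVVeJqodmeJmZqYh2VERneHdlREMhESREQzRXiXZVZ3eIiHZlRDNWeImHZURDISIjMhEkZ2VVVmZ3iHZlQzNGeJqpdlVUMhESIhACRWZVVVZ4iIdlQzI0aJmph2VVUyERESEBNGdlVVZomZhlQzIjRneIdmVVVUIAESMiRXd2VVVWiZh2VCESJFVnd2VVVlQhEjREVXh2ZURFZ4dmVDESI1VWd3VEVVVCEjRVZnd3ZUMzRWZlVEMiNFZnd3ZERVZTEiM0Vmd3ZVQyNFZlVVQyNFd3d3ZTRWZUISMzRQ=="/>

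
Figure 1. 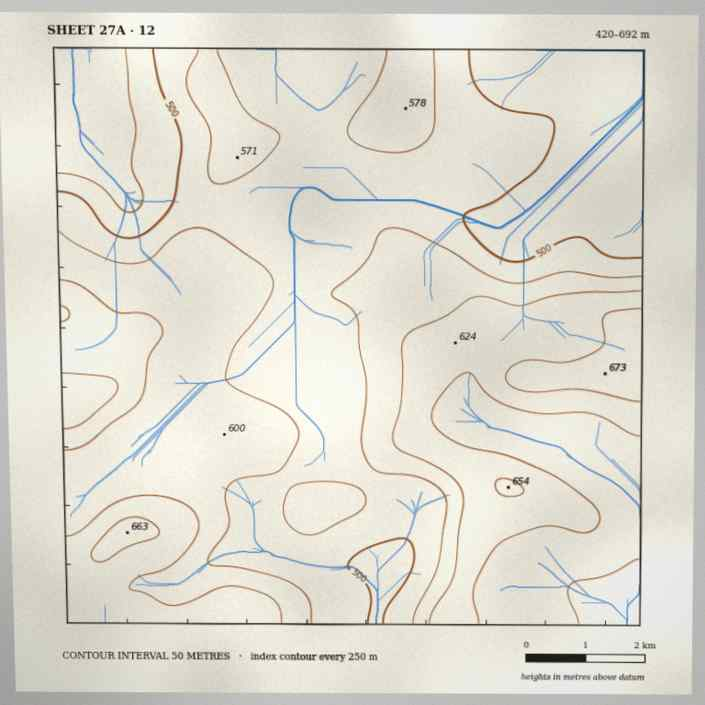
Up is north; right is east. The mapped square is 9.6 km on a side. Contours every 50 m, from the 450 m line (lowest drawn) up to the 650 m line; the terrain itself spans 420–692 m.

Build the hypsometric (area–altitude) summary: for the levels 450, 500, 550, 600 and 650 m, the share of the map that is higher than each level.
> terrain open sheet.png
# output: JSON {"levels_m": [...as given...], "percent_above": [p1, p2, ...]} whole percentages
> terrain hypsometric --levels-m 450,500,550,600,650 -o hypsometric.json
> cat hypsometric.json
{"levels_m": [450, 500, 550, 600, 650], "percent_above": [97, 85, 54, 20, 3]}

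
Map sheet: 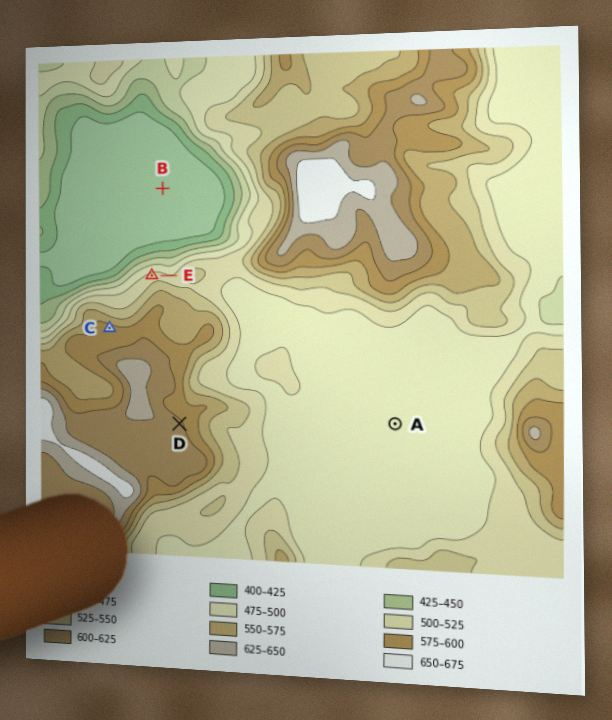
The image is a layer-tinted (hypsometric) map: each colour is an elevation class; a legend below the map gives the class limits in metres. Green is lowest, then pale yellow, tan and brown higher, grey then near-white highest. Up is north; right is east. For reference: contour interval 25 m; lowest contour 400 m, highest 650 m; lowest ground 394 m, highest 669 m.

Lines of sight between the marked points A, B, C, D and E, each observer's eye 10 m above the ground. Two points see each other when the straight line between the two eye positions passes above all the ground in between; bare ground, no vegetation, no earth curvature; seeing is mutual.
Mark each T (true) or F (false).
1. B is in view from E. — T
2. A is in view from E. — F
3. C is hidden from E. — F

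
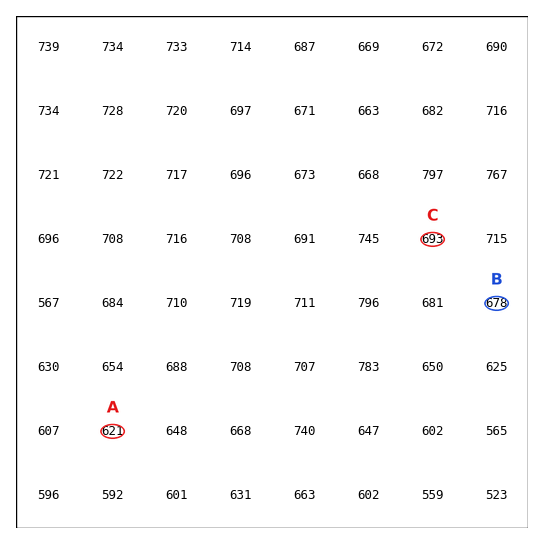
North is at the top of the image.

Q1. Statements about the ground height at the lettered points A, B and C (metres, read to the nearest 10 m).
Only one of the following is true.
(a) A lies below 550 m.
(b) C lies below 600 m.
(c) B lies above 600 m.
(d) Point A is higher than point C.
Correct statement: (c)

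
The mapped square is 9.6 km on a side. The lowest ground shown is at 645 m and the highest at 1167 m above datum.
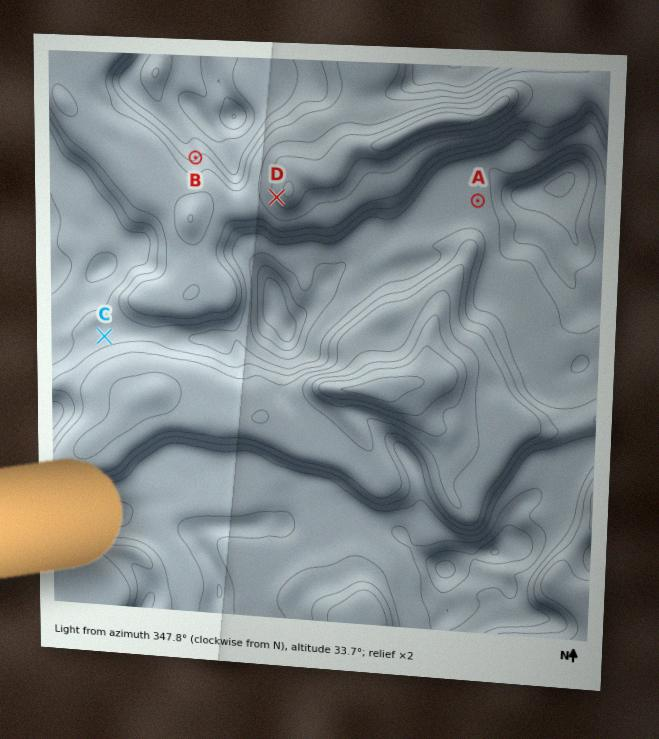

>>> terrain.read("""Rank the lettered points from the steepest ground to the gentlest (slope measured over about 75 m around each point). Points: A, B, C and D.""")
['D', 'B', 'C', 'A']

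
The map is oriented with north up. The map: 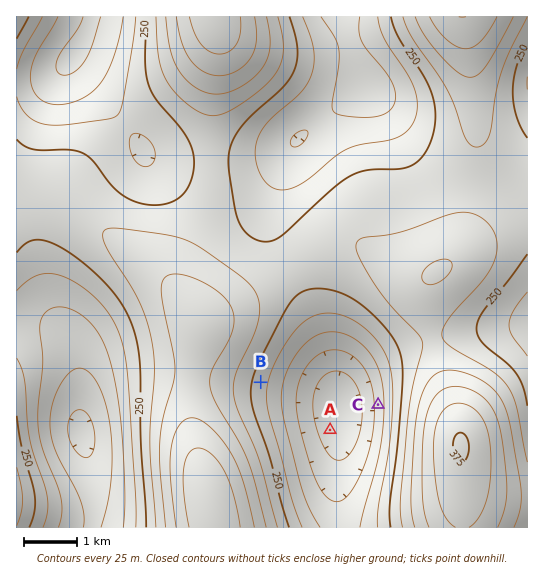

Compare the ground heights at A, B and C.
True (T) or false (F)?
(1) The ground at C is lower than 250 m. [T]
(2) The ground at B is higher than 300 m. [F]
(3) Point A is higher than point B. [F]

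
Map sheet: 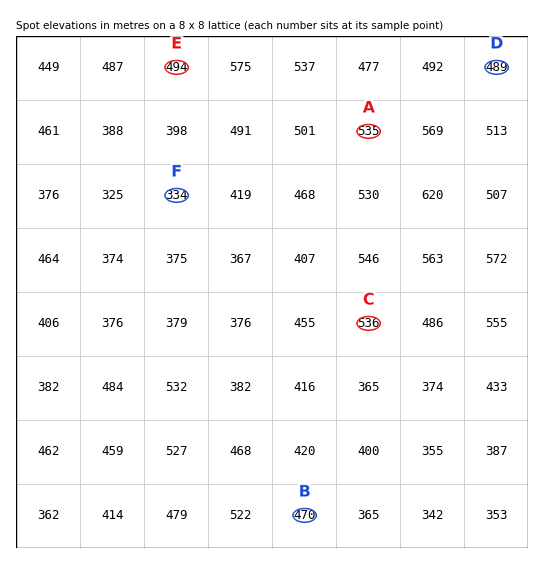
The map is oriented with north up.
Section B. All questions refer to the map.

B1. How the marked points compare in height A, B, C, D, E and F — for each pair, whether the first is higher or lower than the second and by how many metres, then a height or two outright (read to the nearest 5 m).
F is lower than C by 200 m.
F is lower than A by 200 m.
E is higher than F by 160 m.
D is higher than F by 155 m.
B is higher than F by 135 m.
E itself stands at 495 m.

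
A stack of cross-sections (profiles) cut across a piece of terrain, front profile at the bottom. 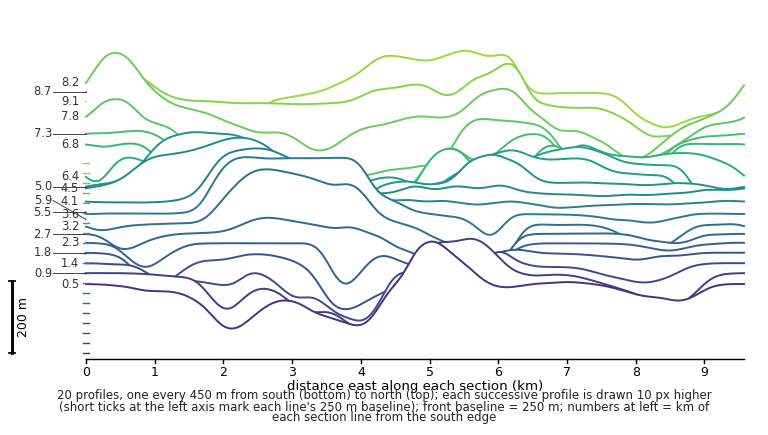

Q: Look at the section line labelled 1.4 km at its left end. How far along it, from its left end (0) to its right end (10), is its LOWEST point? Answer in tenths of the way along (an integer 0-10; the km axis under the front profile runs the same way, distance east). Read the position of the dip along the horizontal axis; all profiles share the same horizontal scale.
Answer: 4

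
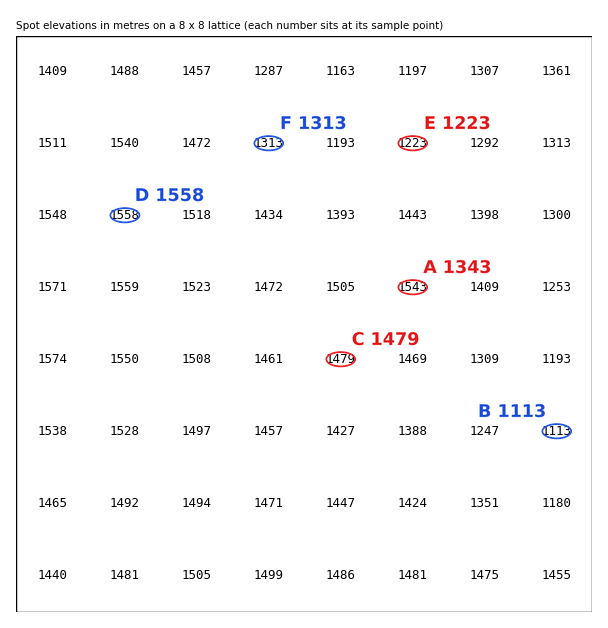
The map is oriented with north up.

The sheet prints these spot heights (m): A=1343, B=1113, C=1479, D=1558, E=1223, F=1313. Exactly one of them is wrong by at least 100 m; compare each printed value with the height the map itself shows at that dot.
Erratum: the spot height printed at A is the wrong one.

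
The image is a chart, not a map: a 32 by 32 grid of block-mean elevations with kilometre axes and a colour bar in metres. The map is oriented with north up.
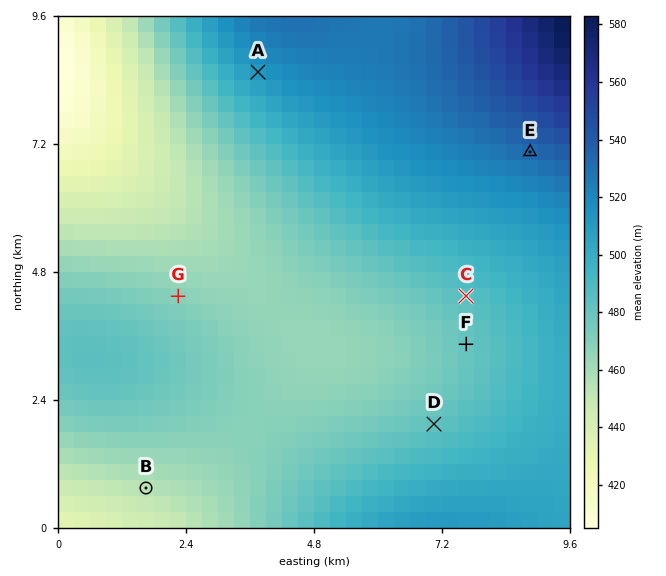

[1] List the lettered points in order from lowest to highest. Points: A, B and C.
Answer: B C A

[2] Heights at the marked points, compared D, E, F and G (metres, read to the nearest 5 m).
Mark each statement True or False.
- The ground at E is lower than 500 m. False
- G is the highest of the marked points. False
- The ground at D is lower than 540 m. True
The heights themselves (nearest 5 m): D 485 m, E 535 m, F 480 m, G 470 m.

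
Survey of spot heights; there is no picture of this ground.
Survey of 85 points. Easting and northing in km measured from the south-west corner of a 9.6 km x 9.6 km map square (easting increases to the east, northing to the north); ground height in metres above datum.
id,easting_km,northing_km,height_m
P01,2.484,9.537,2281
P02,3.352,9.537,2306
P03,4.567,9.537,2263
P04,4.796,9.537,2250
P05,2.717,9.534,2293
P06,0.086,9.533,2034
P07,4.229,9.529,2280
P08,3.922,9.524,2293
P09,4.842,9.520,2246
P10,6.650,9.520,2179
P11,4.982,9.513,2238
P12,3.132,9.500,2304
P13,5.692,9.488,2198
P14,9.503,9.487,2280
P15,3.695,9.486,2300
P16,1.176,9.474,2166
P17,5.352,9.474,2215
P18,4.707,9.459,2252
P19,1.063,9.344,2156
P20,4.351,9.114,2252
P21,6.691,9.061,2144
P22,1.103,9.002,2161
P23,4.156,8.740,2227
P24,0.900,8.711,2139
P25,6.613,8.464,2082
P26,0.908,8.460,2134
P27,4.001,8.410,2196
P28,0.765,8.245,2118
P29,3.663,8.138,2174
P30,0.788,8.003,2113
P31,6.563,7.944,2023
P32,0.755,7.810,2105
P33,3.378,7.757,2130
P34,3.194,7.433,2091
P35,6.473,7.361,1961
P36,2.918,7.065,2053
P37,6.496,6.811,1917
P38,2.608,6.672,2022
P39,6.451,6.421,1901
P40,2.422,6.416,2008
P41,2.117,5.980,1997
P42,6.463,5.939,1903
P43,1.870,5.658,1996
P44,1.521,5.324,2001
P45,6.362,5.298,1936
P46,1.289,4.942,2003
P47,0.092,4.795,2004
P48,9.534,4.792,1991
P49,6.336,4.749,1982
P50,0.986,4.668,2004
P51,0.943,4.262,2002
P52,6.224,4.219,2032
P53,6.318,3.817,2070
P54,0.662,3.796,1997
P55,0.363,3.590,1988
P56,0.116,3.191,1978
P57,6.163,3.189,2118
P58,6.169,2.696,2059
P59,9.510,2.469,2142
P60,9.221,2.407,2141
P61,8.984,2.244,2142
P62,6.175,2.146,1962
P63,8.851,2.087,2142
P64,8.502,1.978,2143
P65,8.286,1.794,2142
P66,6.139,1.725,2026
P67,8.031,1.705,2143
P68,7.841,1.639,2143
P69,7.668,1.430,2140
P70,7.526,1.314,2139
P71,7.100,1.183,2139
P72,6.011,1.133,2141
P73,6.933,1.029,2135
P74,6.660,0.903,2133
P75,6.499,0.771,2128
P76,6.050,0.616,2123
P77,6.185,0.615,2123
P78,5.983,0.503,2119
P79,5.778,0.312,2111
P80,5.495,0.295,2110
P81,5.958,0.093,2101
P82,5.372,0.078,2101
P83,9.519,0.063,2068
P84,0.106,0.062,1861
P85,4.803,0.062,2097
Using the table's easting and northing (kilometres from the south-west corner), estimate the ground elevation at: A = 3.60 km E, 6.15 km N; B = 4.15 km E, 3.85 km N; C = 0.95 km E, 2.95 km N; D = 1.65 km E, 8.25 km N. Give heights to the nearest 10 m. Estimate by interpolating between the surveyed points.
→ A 1950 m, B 2040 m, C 2010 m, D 2170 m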